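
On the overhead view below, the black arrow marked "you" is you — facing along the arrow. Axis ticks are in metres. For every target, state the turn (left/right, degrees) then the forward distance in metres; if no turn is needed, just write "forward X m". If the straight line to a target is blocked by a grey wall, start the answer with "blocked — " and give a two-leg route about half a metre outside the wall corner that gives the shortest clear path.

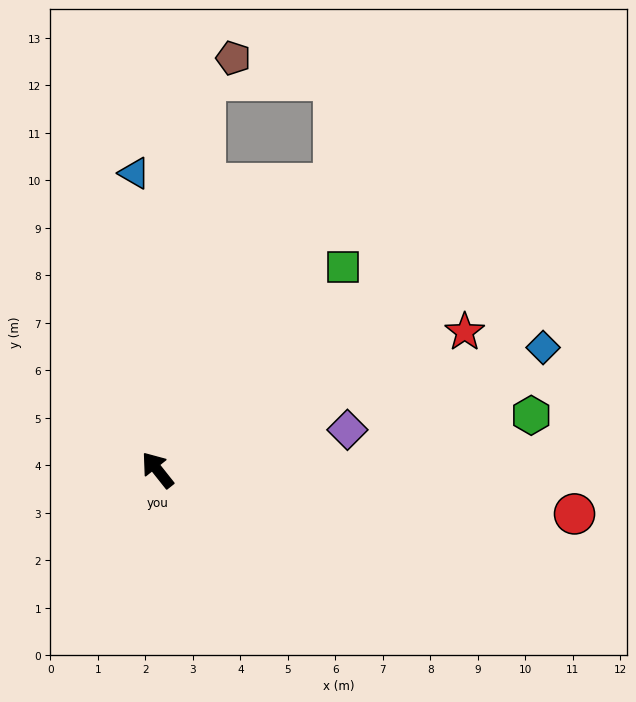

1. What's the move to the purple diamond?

turn right 117°, forward 4.1 m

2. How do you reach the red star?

turn right 104°, forward 7.1 m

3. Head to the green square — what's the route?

turn right 81°, forward 5.8 m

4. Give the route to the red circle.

turn right 134°, forward 8.8 m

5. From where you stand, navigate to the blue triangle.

turn right 34°, forward 6.3 m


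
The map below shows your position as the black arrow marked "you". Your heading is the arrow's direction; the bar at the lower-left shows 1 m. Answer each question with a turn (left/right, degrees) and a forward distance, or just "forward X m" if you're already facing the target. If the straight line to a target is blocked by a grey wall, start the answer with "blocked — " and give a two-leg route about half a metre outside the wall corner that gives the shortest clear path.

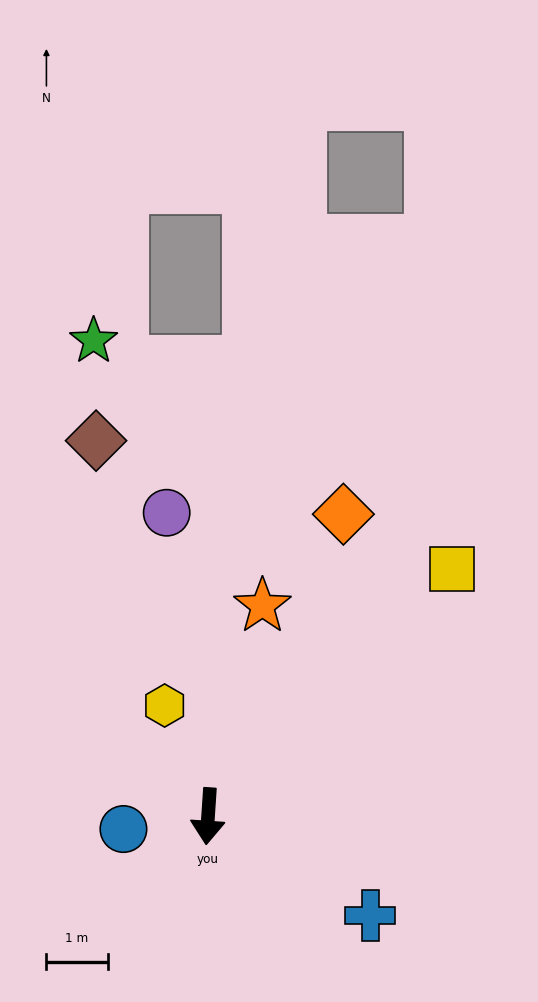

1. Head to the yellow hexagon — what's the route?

turn right 155°, forward 1.9 m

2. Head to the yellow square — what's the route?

turn left 139°, forward 5.7 m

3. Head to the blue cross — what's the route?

turn left 62°, forward 3.1 m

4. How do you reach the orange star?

turn left 169°, forward 3.5 m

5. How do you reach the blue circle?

turn right 78°, forward 1.4 m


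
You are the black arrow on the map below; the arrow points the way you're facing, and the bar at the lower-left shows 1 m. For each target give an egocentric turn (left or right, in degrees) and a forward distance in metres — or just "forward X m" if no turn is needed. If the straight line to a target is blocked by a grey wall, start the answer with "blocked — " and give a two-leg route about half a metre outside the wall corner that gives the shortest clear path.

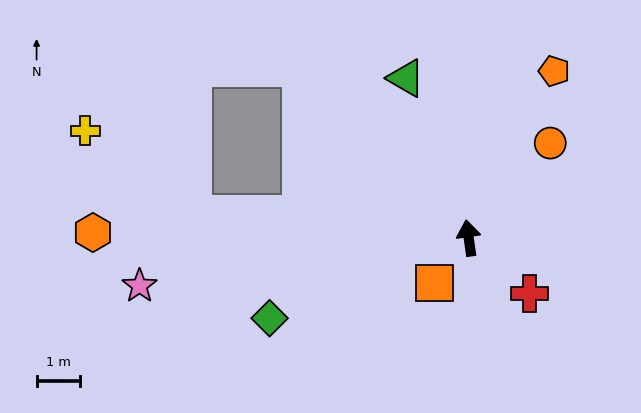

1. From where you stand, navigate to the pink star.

turn left 90°, forward 7.6 m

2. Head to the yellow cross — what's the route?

blocked — turn left 77°, forward 6.3 m, then turn right 33°, forward 3.1 m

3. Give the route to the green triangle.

turn left 13°, forward 3.9 m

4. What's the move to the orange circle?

turn right 49°, forward 2.9 m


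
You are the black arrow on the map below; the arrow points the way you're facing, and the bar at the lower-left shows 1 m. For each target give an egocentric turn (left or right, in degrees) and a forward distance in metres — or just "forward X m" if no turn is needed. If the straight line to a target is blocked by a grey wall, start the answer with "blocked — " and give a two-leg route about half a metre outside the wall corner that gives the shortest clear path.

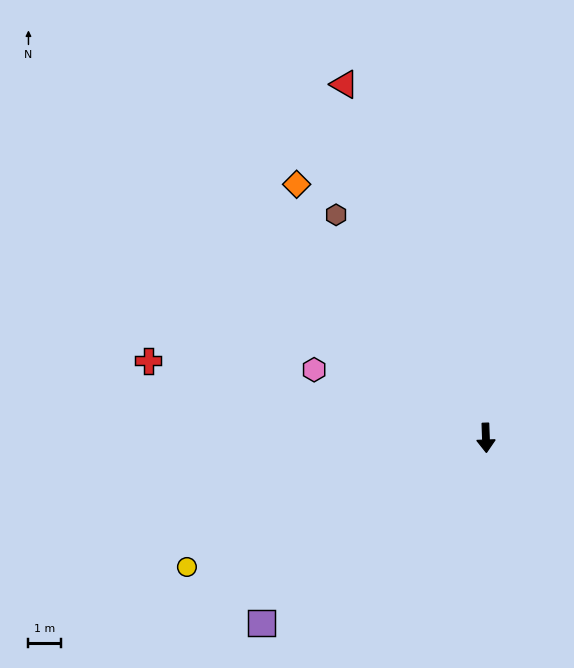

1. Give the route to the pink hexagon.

turn right 114°, forward 5.6 m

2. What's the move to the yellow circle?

turn right 69°, forward 9.9 m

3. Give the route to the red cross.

turn right 105°, forward 10.6 m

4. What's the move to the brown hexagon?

turn right 148°, forward 8.2 m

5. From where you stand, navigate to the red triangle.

turn right 160°, forward 11.6 m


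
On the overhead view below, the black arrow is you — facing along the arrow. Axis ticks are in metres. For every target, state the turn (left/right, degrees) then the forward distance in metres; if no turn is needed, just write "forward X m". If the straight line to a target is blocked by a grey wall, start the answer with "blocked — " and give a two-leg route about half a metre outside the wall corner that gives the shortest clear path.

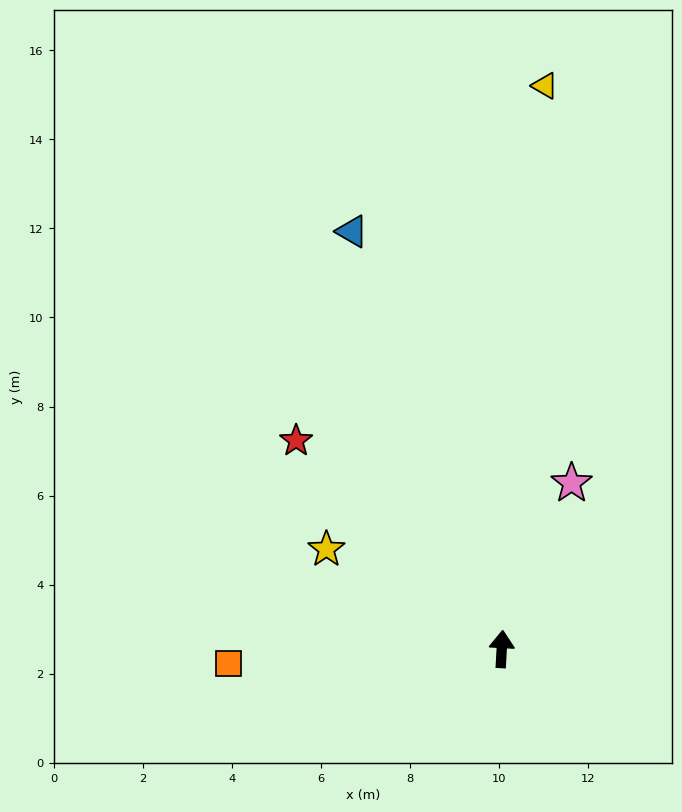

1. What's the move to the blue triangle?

turn left 23°, forward 10.0 m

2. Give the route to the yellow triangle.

forward 12.7 m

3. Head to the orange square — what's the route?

turn left 96°, forward 6.1 m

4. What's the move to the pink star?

turn right 20°, forward 4.0 m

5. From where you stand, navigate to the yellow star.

turn left 63°, forward 4.5 m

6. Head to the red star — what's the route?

turn left 48°, forward 6.6 m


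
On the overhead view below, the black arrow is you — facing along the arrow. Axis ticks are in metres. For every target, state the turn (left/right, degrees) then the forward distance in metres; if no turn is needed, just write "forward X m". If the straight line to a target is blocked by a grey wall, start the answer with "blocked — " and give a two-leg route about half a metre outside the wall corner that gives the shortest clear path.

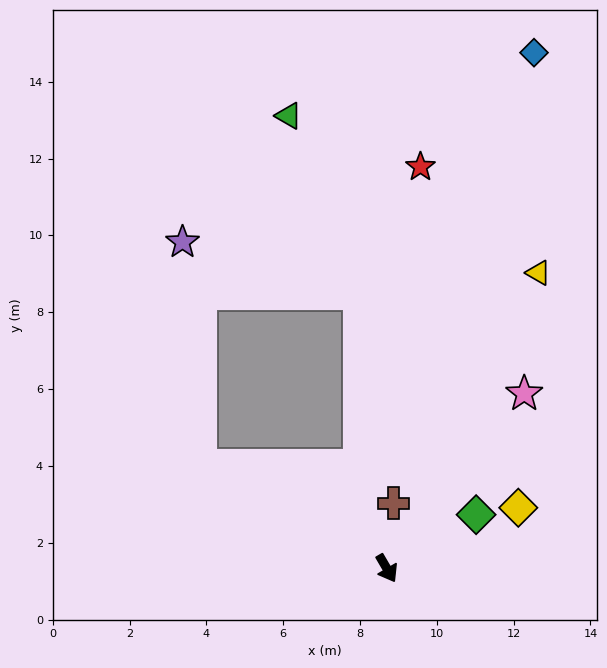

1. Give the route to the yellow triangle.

turn left 123°, forward 8.6 m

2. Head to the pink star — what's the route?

turn left 112°, forward 5.8 m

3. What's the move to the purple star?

blocked — turn right 149°, forward 5.5 m, then turn right 57°, forward 5.8 m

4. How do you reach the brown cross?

turn left 144°, forward 1.7 m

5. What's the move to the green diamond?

turn left 91°, forward 2.7 m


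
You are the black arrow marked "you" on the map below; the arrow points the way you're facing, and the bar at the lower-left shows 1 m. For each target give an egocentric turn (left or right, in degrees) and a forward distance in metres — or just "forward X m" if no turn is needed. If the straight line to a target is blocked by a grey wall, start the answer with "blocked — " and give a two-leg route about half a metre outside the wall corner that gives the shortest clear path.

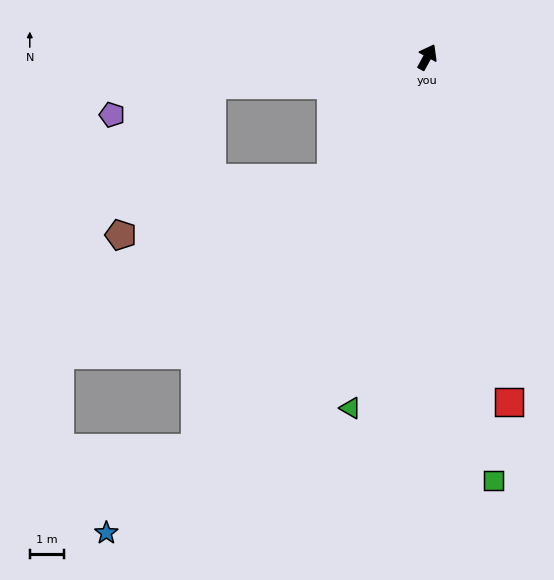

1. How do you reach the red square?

turn right 138°, forward 10.2 m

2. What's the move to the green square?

turn right 142°, forward 12.3 m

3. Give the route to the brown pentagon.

blocked — turn left 170°, forward 4.5 m, then turn right 36°, forward 6.3 m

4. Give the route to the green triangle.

turn right 164°, forward 10.4 m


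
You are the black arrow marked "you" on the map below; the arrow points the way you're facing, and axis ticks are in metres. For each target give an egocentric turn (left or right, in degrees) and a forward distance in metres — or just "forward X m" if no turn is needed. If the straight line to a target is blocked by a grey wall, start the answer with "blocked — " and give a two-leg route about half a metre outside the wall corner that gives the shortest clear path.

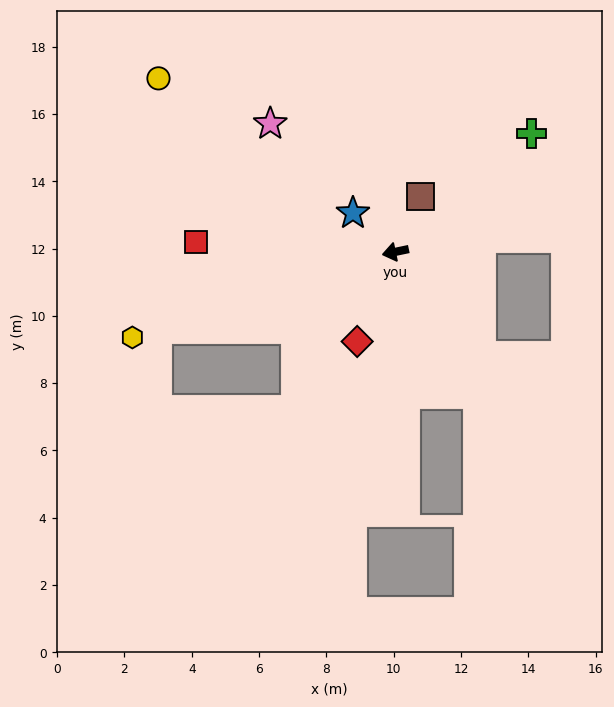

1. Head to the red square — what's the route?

turn right 15°, forward 5.9 m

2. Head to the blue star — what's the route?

turn right 54°, forward 1.7 m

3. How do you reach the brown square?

turn right 126°, forward 1.8 m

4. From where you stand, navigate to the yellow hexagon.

turn left 6°, forward 8.2 m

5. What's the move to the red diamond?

turn left 55°, forward 2.9 m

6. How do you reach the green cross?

turn right 151°, forward 5.4 m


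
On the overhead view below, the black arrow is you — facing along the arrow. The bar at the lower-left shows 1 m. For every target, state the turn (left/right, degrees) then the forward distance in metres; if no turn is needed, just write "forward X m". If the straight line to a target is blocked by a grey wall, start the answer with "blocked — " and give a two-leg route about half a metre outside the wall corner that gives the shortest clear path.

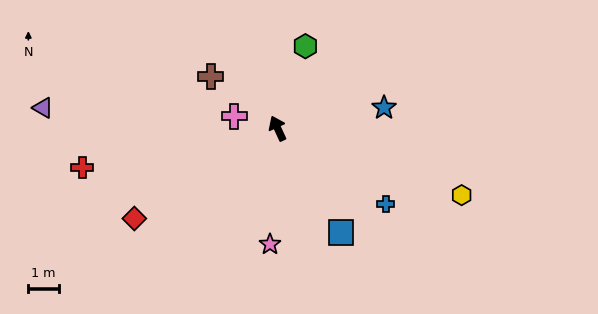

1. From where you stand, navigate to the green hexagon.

turn right 43°, forward 2.9 m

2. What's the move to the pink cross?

turn left 50°, forward 1.5 m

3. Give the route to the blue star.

turn right 104°, forward 3.6 m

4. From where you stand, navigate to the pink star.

turn left 151°, forward 3.8 m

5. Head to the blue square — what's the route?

turn right 173°, forward 4.0 m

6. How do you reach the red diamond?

turn left 97°, forward 5.6 m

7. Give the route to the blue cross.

turn right 150°, forward 4.4 m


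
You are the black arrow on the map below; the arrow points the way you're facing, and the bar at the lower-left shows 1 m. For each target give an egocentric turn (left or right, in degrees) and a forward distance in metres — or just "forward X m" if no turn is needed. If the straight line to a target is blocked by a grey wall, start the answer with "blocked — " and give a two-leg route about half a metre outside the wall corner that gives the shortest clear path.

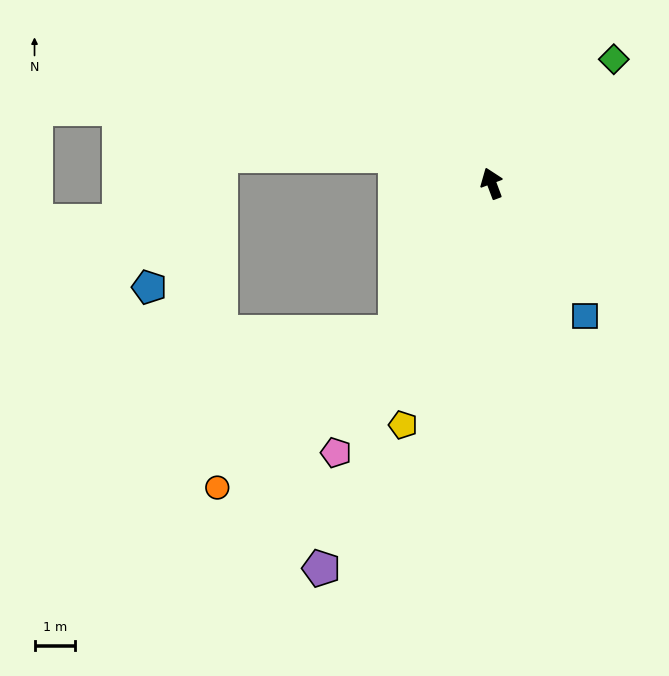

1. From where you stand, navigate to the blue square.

turn right 165°, forward 4.0 m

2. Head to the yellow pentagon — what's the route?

turn left 139°, forward 6.3 m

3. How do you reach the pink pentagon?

turn left 129°, forward 7.6 m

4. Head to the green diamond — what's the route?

turn right 65°, forward 4.3 m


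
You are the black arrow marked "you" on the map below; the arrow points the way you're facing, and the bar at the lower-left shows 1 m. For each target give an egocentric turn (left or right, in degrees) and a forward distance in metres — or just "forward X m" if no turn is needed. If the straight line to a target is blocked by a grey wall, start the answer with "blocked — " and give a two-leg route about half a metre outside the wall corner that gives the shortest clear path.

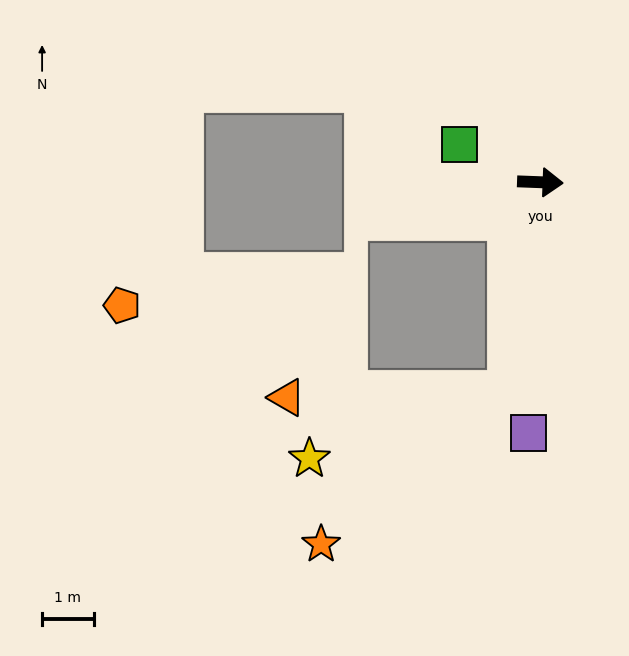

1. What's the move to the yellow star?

blocked — turn right 96°, forward 4.1 m, then turn right 63°, forward 4.1 m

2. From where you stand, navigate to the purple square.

turn right 91°, forward 4.9 m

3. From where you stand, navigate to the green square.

turn left 157°, forward 1.7 m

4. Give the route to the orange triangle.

blocked — turn right 96°, forward 4.1 m, then turn right 80°, forward 4.3 m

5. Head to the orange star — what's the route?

blocked — turn right 96°, forward 4.1 m, then turn right 43°, forward 4.7 m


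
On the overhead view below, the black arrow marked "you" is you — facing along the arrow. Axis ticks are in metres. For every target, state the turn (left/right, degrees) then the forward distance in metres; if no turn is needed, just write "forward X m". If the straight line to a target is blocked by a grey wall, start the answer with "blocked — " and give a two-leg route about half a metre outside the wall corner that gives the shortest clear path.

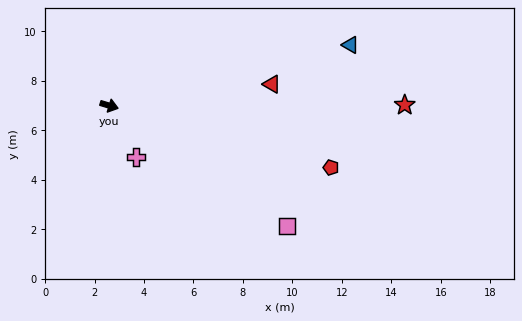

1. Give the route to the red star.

turn left 17°, forward 12.0 m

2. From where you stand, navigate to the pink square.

turn right 17°, forward 8.7 m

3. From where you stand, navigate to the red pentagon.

forward 9.3 m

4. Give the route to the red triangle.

turn left 24°, forward 6.6 m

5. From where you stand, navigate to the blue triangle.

turn left 31°, forward 10.1 m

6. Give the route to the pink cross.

turn right 46°, forward 2.3 m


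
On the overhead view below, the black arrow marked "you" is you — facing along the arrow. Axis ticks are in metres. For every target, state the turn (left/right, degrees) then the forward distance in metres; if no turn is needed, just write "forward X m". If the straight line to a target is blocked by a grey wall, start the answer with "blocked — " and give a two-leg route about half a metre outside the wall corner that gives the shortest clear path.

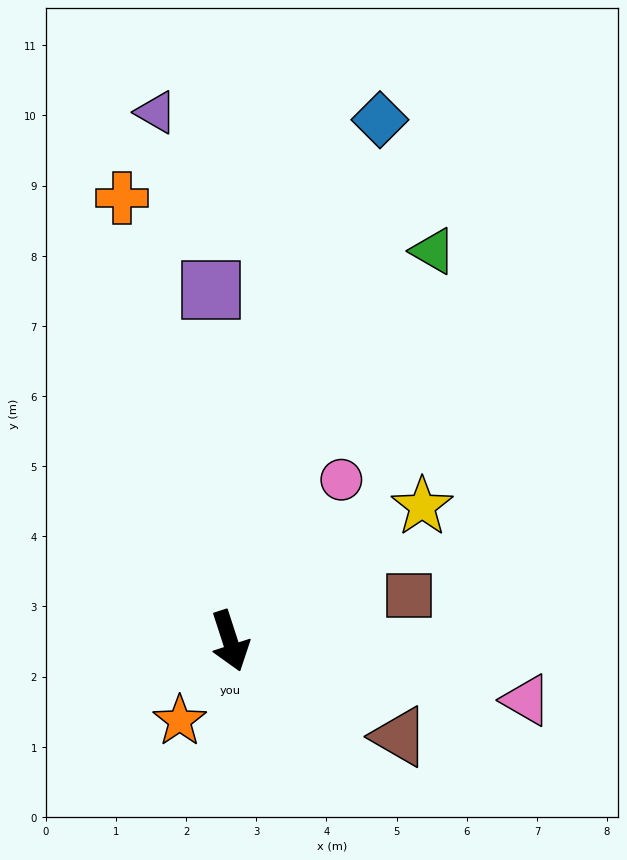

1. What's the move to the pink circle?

turn left 127°, forward 2.8 m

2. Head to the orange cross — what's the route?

turn left 176°, forward 6.5 m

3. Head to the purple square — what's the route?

turn left 165°, forward 5.0 m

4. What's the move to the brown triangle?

turn left 43°, forward 2.8 m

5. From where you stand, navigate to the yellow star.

turn left 107°, forward 3.3 m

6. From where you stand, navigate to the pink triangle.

turn left 61°, forward 4.3 m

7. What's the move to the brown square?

turn left 86°, forward 2.6 m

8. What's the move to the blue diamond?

turn left 146°, forward 7.7 m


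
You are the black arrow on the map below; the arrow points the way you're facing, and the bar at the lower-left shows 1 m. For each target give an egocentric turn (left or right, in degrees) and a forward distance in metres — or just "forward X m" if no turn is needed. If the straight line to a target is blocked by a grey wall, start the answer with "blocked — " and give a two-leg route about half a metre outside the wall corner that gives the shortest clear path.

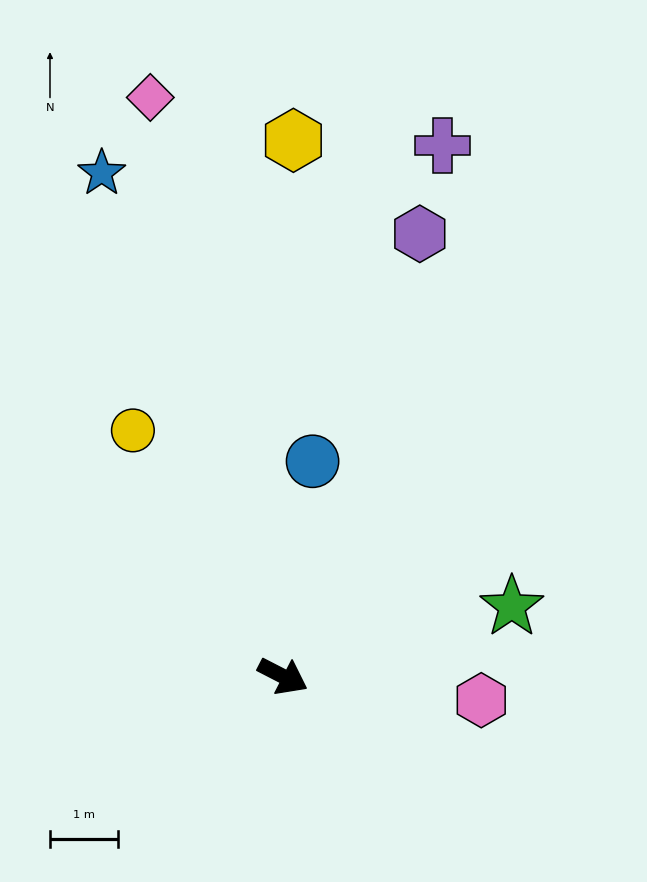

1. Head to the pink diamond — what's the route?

turn left 130°, forward 8.7 m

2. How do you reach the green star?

turn left 44°, forward 3.5 m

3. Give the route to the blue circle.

turn left 109°, forward 3.2 m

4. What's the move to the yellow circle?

turn left 149°, forward 4.2 m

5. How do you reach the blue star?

turn left 137°, forward 7.9 m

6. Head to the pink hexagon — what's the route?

turn left 20°, forward 2.9 m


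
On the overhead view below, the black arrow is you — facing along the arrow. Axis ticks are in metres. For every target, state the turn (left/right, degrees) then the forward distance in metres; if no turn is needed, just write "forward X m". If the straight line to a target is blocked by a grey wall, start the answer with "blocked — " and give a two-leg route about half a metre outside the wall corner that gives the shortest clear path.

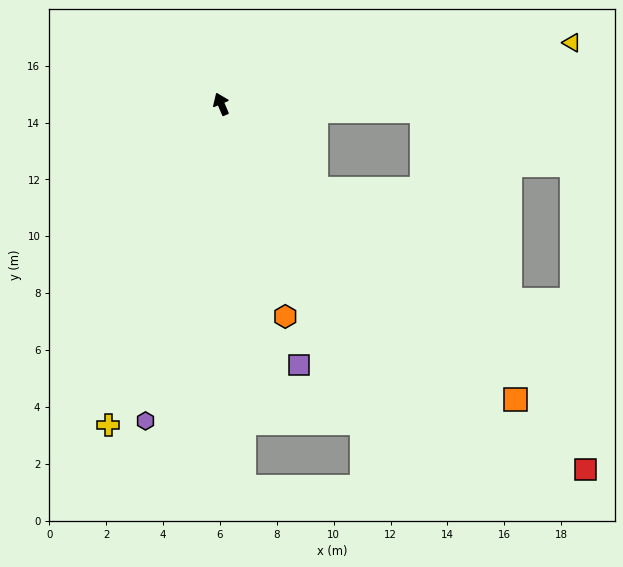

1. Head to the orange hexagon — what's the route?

turn left 174°, forward 7.8 m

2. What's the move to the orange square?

turn right 158°, forward 14.7 m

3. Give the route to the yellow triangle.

turn right 103°, forward 12.5 m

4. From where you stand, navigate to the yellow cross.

turn left 138°, forward 12.0 m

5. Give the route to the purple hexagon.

turn left 144°, forward 11.5 m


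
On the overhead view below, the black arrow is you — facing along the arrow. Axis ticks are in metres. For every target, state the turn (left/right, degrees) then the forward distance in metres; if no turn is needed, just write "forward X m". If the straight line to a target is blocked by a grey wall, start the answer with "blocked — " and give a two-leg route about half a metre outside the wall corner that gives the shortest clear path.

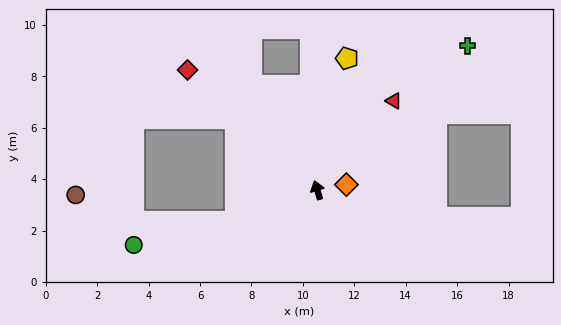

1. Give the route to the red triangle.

turn right 57°, forward 4.6 m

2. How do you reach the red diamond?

turn left 30°, forward 6.9 m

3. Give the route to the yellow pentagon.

turn right 30°, forward 5.3 m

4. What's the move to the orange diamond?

turn right 96°, forward 1.1 m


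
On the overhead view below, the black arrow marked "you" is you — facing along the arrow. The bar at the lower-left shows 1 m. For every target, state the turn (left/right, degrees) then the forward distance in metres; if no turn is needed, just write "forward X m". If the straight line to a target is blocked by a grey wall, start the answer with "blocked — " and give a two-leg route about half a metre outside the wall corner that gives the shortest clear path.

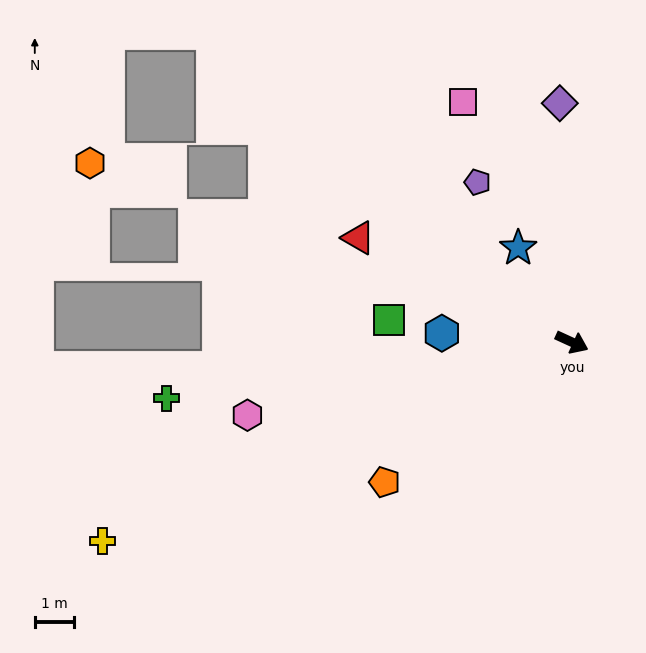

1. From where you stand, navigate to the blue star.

turn left 144°, forward 2.8 m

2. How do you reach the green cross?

turn right 148°, forward 10.4 m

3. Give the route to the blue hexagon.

turn right 159°, forward 3.3 m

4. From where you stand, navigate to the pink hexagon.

turn right 143°, forward 8.4 m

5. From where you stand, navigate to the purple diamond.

turn left 118°, forward 6.1 m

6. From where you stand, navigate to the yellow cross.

turn right 132°, forward 12.9 m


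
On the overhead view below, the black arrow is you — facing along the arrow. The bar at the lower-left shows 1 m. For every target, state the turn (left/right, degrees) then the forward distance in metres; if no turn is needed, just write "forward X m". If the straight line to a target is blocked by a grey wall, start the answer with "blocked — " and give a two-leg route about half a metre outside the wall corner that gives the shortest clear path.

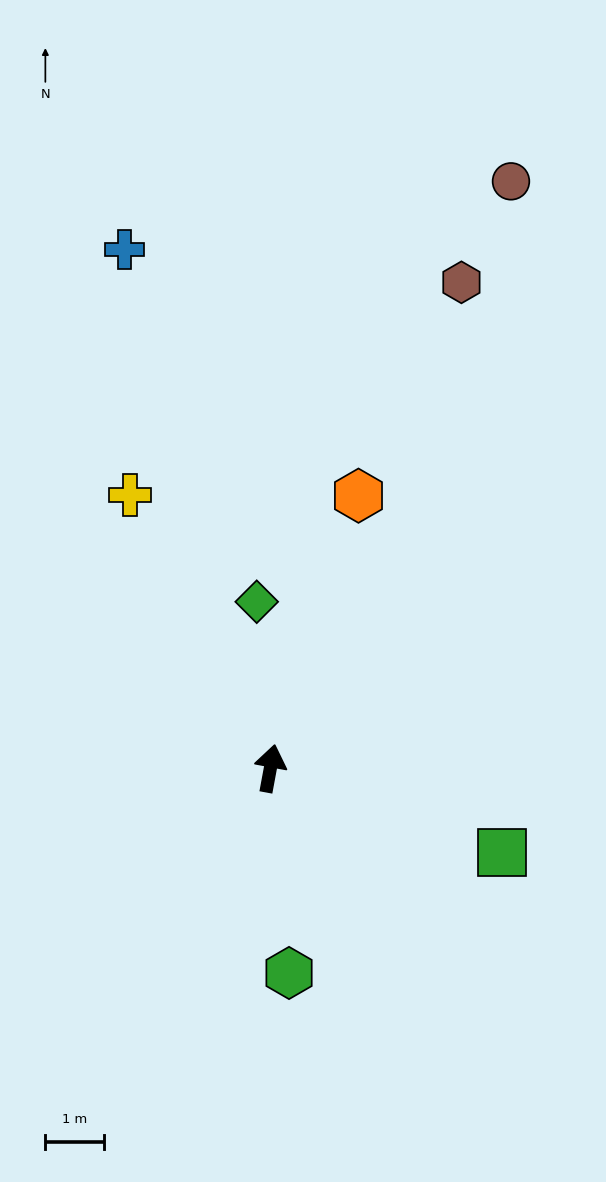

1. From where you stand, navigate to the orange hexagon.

turn right 7°, forward 4.9 m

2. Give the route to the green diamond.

turn left 15°, forward 2.9 m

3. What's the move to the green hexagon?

turn right 164°, forward 3.5 m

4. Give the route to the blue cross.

turn left 26°, forward 9.2 m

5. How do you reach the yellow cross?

turn left 38°, forward 5.3 m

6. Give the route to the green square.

turn right 99°, forward 4.2 m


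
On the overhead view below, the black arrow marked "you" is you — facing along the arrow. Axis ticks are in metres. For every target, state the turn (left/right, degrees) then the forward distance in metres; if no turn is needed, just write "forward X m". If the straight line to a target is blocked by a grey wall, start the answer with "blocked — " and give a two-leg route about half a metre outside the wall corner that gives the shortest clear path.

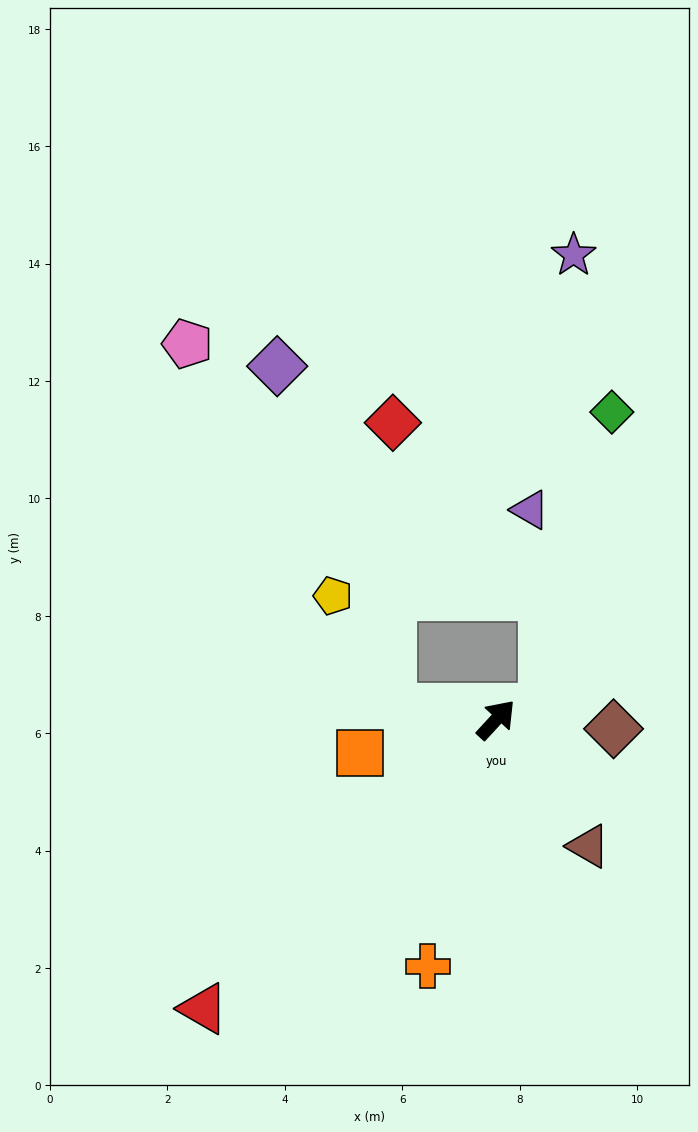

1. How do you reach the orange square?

turn left 147°, forward 2.4 m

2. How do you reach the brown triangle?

turn right 101°, forward 2.7 m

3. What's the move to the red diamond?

blocked — turn left 127°, forward 1.8 m, then turn right 85°, forward 4.9 m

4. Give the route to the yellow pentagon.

blocked — turn left 127°, forward 1.8 m, then turn right 57°, forward 2.2 m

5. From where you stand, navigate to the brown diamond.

turn right 52°, forward 2.0 m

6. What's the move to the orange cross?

turn right 153°, forward 4.4 m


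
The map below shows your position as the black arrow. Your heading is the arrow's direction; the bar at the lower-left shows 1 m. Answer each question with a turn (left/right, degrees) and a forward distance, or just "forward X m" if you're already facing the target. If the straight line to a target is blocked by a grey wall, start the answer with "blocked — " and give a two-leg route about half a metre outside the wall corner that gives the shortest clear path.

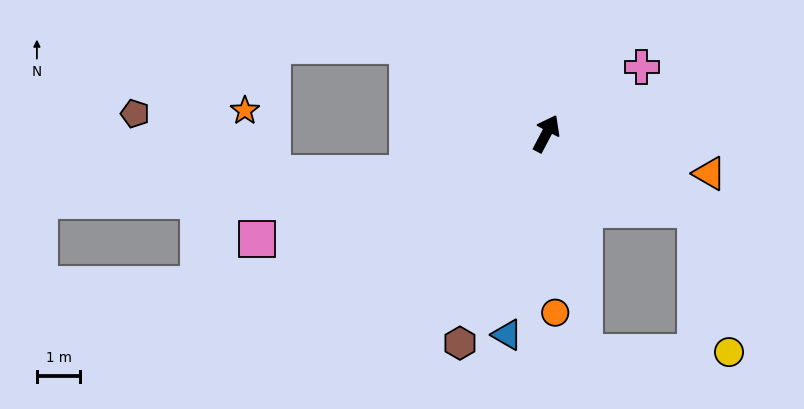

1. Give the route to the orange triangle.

turn right 76°, forward 3.9 m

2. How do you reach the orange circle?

turn right 149°, forward 4.1 m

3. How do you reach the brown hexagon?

turn right 175°, forward 5.2 m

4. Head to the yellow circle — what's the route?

blocked — turn right 89°, forward 3.9 m, then turn right 50°, forward 3.4 m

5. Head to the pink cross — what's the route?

turn right 27°, forward 2.7 m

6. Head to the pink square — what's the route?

turn left 138°, forward 7.1 m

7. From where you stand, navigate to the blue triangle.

turn right 163°, forward 4.7 m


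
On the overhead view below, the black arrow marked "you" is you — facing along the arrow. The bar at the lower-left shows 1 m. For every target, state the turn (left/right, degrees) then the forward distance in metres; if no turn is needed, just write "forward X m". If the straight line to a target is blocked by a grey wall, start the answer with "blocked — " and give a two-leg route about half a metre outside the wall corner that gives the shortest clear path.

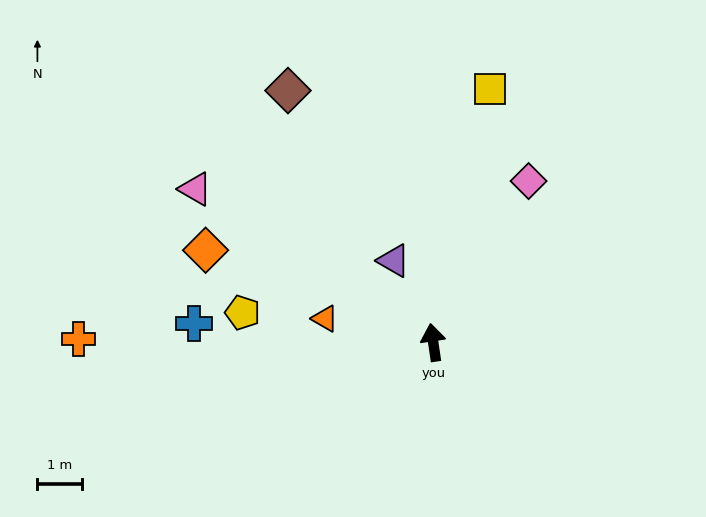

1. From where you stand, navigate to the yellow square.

turn right 21°, forward 5.8 m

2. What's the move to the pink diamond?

turn right 39°, forward 4.2 m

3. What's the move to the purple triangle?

turn left 17°, forward 2.0 m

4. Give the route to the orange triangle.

turn left 69°, forward 2.5 m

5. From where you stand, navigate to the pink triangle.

turn left 49°, forward 6.3 m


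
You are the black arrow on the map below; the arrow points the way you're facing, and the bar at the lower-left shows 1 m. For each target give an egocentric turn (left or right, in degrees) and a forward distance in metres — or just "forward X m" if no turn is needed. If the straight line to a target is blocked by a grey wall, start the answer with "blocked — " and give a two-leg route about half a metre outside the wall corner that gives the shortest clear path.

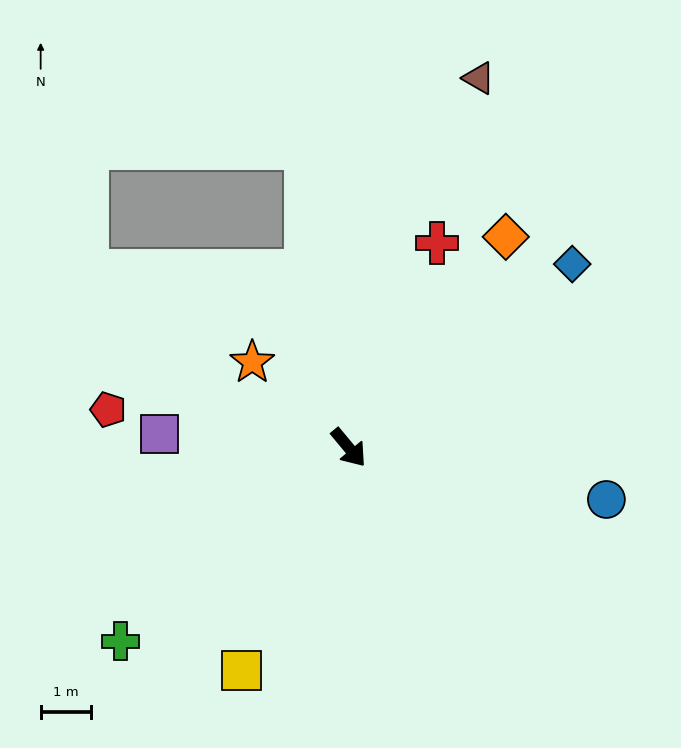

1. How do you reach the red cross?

turn left 117°, forward 4.5 m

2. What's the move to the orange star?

turn right 171°, forward 2.6 m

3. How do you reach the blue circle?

turn left 39°, forward 5.3 m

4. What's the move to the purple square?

turn right 134°, forward 3.8 m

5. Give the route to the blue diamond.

turn left 90°, forward 5.8 m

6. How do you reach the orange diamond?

turn left 104°, forward 5.3 m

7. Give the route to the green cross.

turn right 89°, forward 6.0 m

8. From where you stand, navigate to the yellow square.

turn right 66°, forward 4.9 m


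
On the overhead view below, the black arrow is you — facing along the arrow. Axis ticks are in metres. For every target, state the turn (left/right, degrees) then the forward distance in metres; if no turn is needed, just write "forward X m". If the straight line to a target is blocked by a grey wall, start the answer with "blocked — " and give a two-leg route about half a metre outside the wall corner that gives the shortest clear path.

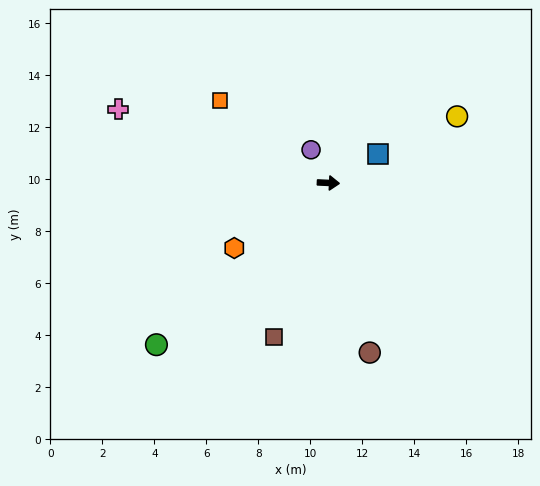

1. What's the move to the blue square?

turn left 33°, forward 2.2 m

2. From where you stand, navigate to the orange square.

turn left 145°, forward 5.2 m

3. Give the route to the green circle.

turn right 134°, forward 9.1 m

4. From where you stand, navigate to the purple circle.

turn left 120°, forward 1.4 m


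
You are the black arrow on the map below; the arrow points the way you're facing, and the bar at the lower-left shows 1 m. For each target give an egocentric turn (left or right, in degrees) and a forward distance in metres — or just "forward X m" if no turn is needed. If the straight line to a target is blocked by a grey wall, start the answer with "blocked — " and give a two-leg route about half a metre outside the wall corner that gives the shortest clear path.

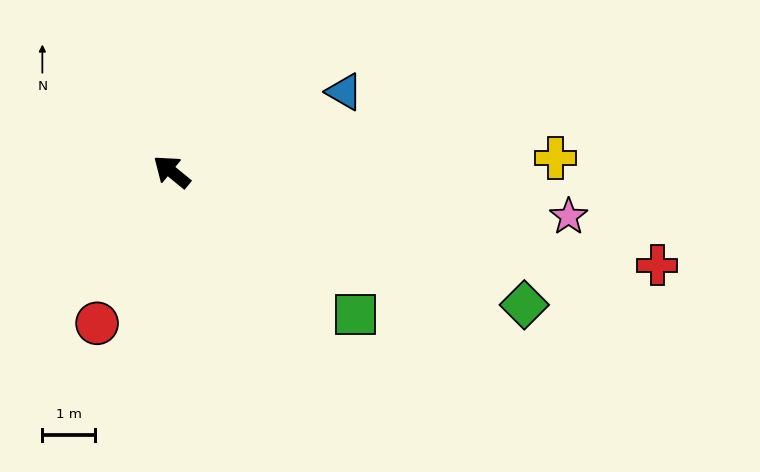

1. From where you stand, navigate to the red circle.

turn left 103°, forward 3.2 m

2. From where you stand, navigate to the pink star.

turn right 147°, forward 7.6 m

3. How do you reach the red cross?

turn right 152°, forward 9.4 m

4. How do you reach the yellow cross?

turn right 139°, forward 7.3 m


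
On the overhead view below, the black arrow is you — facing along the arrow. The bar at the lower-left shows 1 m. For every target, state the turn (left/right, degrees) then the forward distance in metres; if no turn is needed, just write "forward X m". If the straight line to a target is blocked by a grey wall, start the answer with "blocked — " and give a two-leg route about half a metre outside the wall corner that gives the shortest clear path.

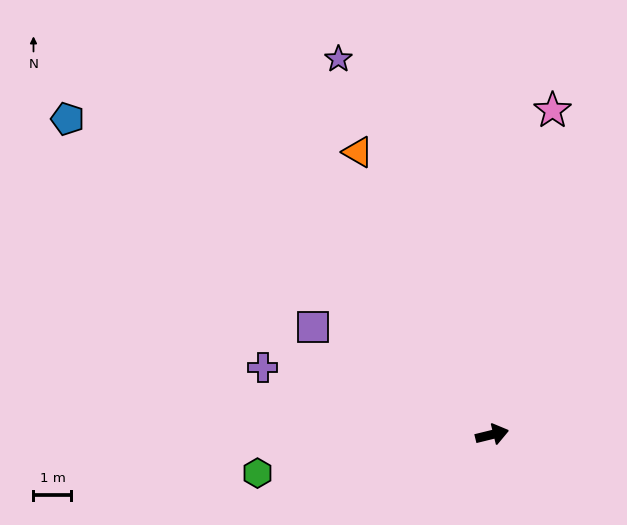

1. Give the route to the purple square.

turn left 135°, forward 5.5 m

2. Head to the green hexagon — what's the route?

turn left 176°, forward 6.3 m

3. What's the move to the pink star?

turn left 66°, forward 8.7 m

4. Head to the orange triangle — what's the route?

turn left 102°, forward 8.2 m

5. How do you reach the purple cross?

turn left 150°, forward 6.3 m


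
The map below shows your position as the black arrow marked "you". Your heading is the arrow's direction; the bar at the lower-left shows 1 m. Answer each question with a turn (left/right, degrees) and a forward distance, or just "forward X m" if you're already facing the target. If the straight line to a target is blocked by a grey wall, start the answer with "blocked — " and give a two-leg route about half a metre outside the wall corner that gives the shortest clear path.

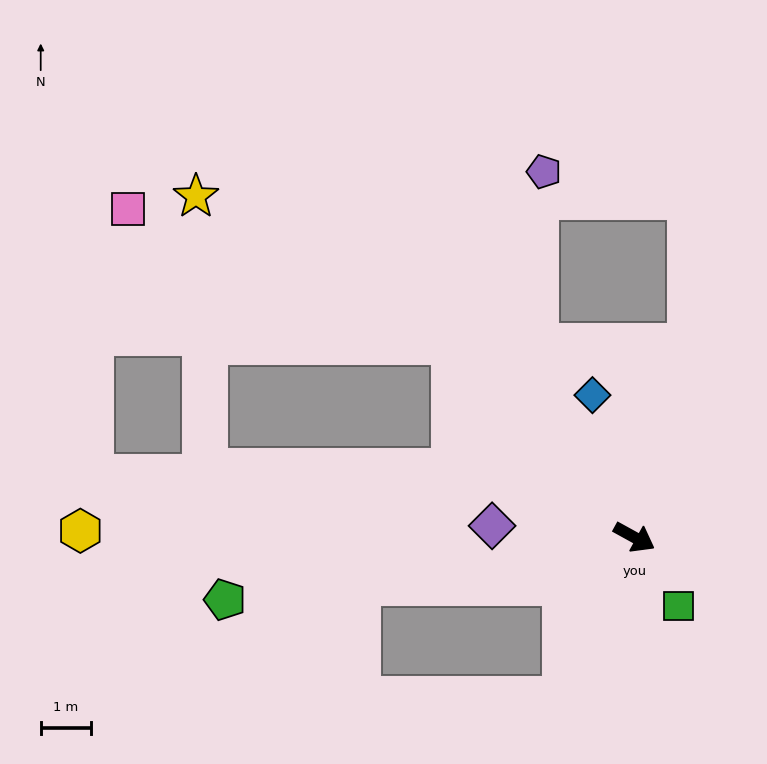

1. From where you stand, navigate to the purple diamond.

turn right 156°, forward 2.8 m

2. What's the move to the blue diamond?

turn left 135°, forward 2.9 m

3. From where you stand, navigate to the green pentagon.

turn right 142°, forward 8.2 m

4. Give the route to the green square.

turn right 28°, forward 1.6 m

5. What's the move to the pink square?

blocked — turn left 162°, forward 5.3 m, then turn left 24°, forward 7.0 m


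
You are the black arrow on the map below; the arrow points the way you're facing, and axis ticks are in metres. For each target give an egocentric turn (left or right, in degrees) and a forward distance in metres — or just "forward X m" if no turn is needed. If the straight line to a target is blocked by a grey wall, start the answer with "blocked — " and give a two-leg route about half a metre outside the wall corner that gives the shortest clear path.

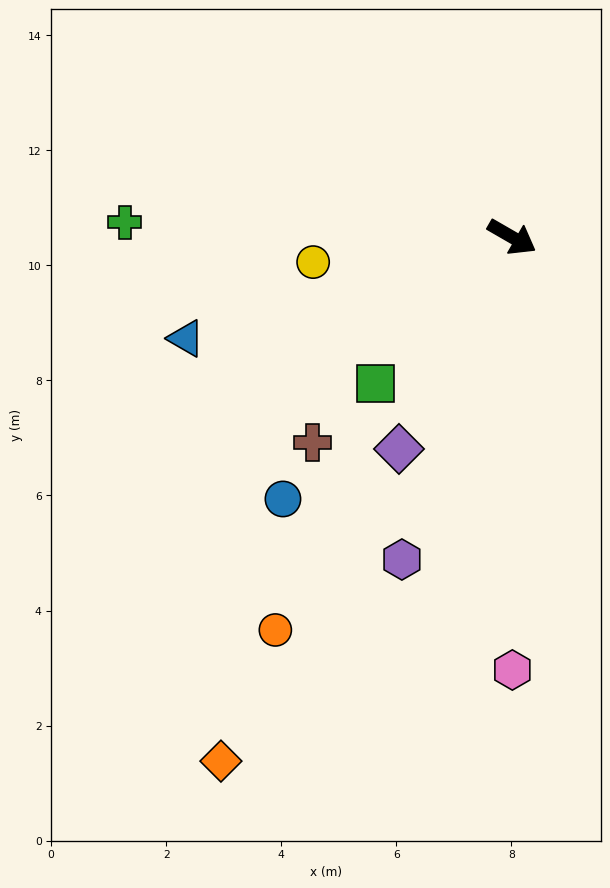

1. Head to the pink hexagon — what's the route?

turn right 60°, forward 7.5 m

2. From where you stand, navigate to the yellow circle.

turn right 143°, forward 3.5 m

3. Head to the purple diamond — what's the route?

turn right 88°, forward 4.2 m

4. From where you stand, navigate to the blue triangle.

turn right 133°, forward 5.9 m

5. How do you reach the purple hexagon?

turn right 79°, forward 5.9 m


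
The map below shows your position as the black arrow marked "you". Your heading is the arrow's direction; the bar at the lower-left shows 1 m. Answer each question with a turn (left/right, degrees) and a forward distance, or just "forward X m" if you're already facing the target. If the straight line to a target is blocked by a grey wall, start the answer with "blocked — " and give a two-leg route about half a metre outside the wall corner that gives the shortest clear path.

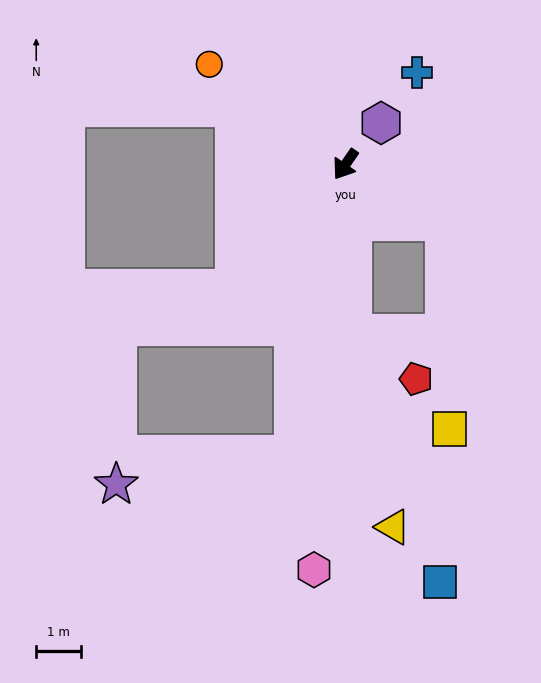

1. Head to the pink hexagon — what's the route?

turn left 30°, forward 9.1 m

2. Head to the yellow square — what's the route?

blocked — turn left 94°, forward 2.6 m, then turn right 58°, forward 4.6 m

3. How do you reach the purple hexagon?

turn left 174°, forward 1.2 m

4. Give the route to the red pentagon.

blocked — turn left 37°, forward 3.8 m, then turn left 52°, forward 1.7 m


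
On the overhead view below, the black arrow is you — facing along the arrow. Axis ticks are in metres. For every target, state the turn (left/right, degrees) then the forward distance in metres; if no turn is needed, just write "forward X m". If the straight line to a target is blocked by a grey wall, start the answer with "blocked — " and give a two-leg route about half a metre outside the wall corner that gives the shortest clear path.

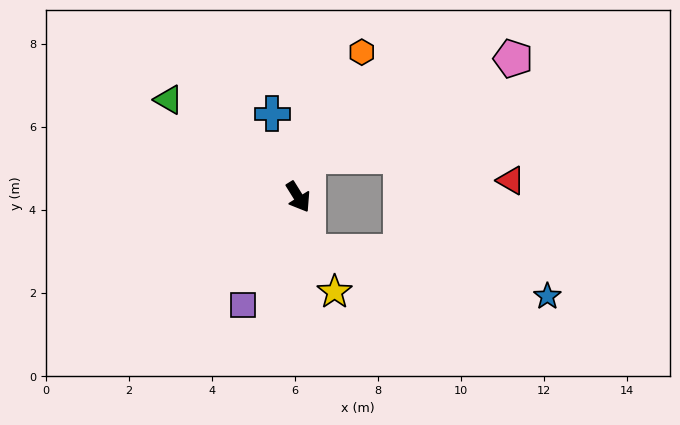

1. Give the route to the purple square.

turn right 59°, forward 2.9 m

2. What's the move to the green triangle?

turn right 159°, forward 3.9 m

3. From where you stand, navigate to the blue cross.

turn left 165°, forward 2.1 m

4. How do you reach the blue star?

blocked — turn right 22°, forward 1.3 m, then turn left 70°, forward 5.9 m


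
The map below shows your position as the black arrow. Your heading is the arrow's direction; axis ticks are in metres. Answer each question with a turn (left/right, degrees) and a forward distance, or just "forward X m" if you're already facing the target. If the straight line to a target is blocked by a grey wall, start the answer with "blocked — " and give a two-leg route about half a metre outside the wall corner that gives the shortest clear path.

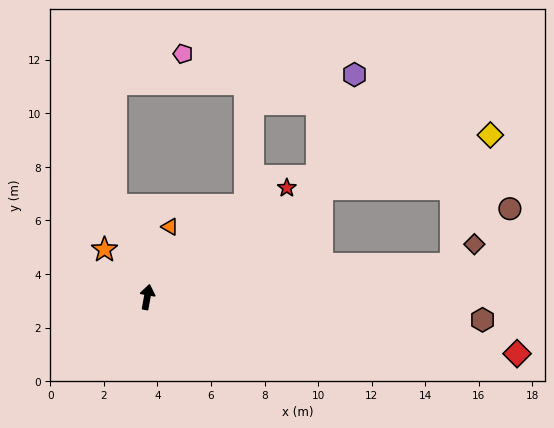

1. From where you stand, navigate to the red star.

turn right 42°, forward 6.6 m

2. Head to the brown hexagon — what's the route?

turn right 84°, forward 12.5 m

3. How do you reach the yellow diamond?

blocked — turn right 48°, forward 7.7 m, then turn right 14°, forward 6.6 m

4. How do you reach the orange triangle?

turn right 8°, forward 2.8 m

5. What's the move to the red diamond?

turn right 88°, forward 14.0 m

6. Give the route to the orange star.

turn left 52°, forward 2.4 m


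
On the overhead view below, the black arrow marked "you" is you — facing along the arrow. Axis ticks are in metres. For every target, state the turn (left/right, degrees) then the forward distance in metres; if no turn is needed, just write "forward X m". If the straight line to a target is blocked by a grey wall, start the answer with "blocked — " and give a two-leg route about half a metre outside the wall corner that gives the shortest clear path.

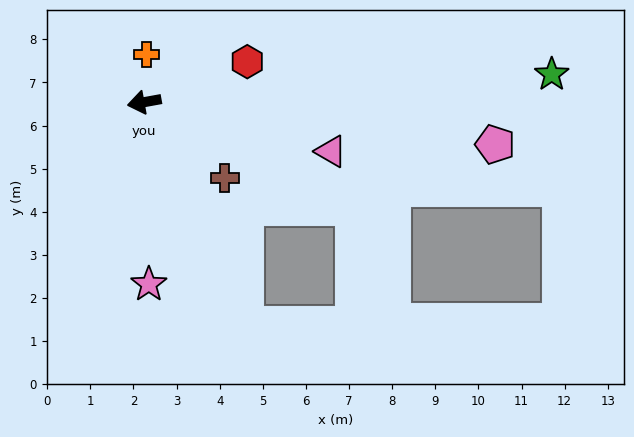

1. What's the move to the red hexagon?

turn right 169°, forward 2.6 m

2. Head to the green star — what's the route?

turn left 174°, forward 9.5 m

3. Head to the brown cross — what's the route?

turn left 126°, forward 2.6 m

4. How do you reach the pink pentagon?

turn left 163°, forward 8.2 m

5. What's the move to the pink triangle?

turn left 155°, forward 4.5 m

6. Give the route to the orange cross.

turn right 103°, forward 1.1 m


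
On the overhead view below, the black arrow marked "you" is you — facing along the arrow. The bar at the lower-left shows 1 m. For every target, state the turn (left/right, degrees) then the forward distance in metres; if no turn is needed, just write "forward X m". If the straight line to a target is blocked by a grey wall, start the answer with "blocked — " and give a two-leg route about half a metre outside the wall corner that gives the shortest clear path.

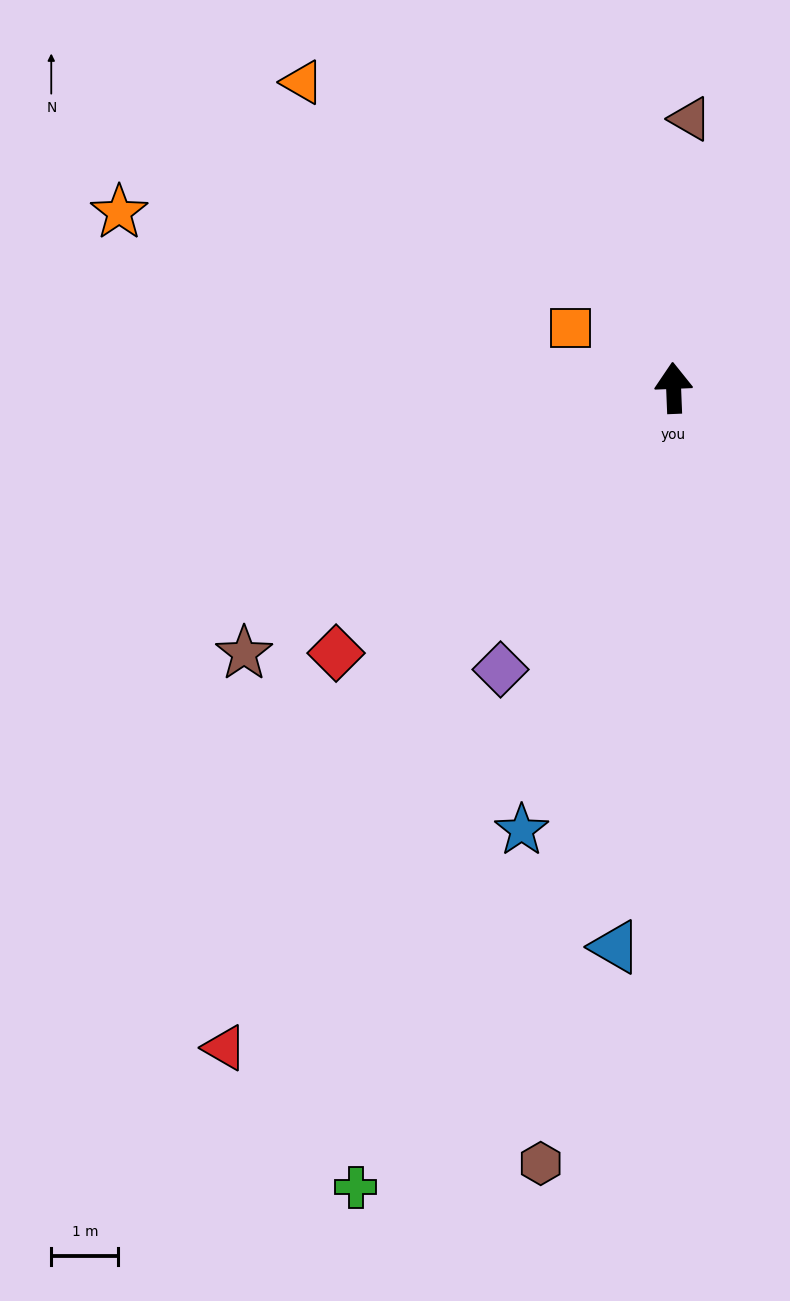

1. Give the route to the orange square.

turn left 58°, forward 1.8 m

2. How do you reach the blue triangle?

turn left 172°, forward 8.4 m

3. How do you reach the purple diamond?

turn left 146°, forward 4.9 m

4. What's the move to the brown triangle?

turn right 6°, forward 4.0 m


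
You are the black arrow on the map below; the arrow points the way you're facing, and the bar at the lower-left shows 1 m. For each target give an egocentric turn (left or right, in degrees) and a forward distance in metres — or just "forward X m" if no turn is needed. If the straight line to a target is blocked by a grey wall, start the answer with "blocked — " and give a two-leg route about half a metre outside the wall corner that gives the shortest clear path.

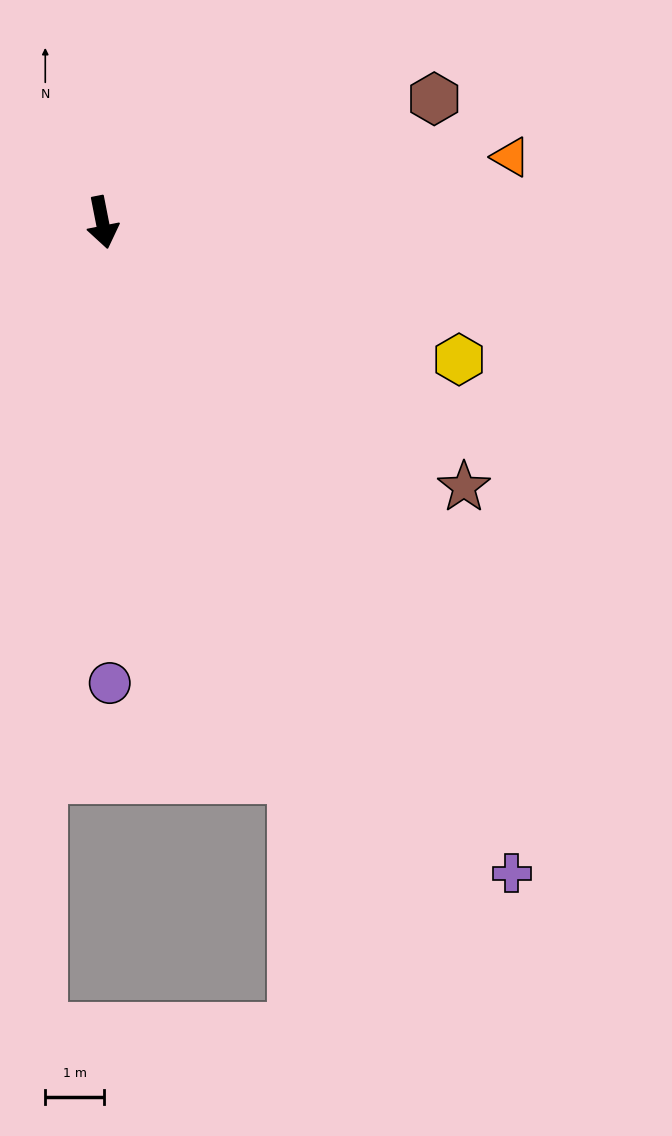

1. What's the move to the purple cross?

turn left 21°, forward 13.1 m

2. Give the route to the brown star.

turn left 43°, forward 7.6 m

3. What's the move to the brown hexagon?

turn left 99°, forward 6.0 m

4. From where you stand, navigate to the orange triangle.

turn left 88°, forward 7.0 m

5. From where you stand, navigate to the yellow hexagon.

turn left 58°, forward 6.5 m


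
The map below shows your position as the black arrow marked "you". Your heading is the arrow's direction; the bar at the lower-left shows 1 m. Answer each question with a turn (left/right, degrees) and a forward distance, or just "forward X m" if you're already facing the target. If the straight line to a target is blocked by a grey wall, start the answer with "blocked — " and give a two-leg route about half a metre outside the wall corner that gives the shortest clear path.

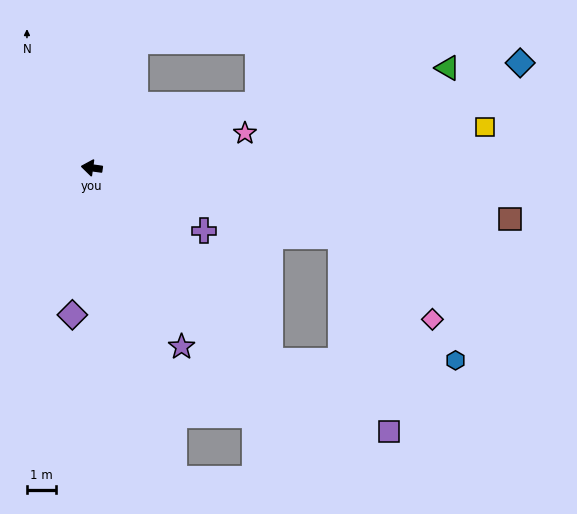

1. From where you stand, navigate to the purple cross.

turn left 159°, forward 4.4 m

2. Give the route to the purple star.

turn left 125°, forward 6.8 m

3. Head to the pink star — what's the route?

turn right 159°, forward 5.4 m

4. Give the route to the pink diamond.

blocked — turn left 172°, forward 8.8 m, then turn right 26°, forward 4.2 m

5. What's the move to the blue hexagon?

blocked — turn left 141°, forward 9.0 m, then turn left 47°, forward 6.3 m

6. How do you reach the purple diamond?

turn left 90°, forward 5.1 m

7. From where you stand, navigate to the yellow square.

turn right 166°, forward 13.5 m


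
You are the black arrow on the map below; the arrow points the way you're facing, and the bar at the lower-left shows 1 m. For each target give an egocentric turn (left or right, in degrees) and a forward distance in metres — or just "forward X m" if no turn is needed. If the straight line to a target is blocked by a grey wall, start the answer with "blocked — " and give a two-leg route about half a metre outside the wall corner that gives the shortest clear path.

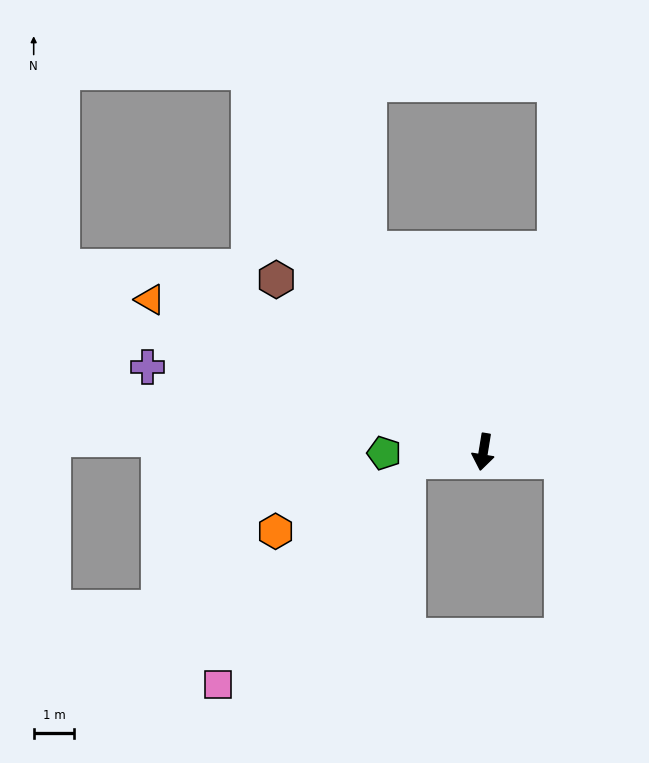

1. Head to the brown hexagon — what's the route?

turn right 121°, forward 6.7 m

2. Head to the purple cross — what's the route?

turn right 95°, forward 8.6 m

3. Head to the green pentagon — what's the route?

turn right 80°, forward 2.5 m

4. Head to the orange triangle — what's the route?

turn right 105°, forward 9.1 m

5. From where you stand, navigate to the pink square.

blocked — turn right 73°, forward 1.9 m, then turn left 42°, forward 7.3 m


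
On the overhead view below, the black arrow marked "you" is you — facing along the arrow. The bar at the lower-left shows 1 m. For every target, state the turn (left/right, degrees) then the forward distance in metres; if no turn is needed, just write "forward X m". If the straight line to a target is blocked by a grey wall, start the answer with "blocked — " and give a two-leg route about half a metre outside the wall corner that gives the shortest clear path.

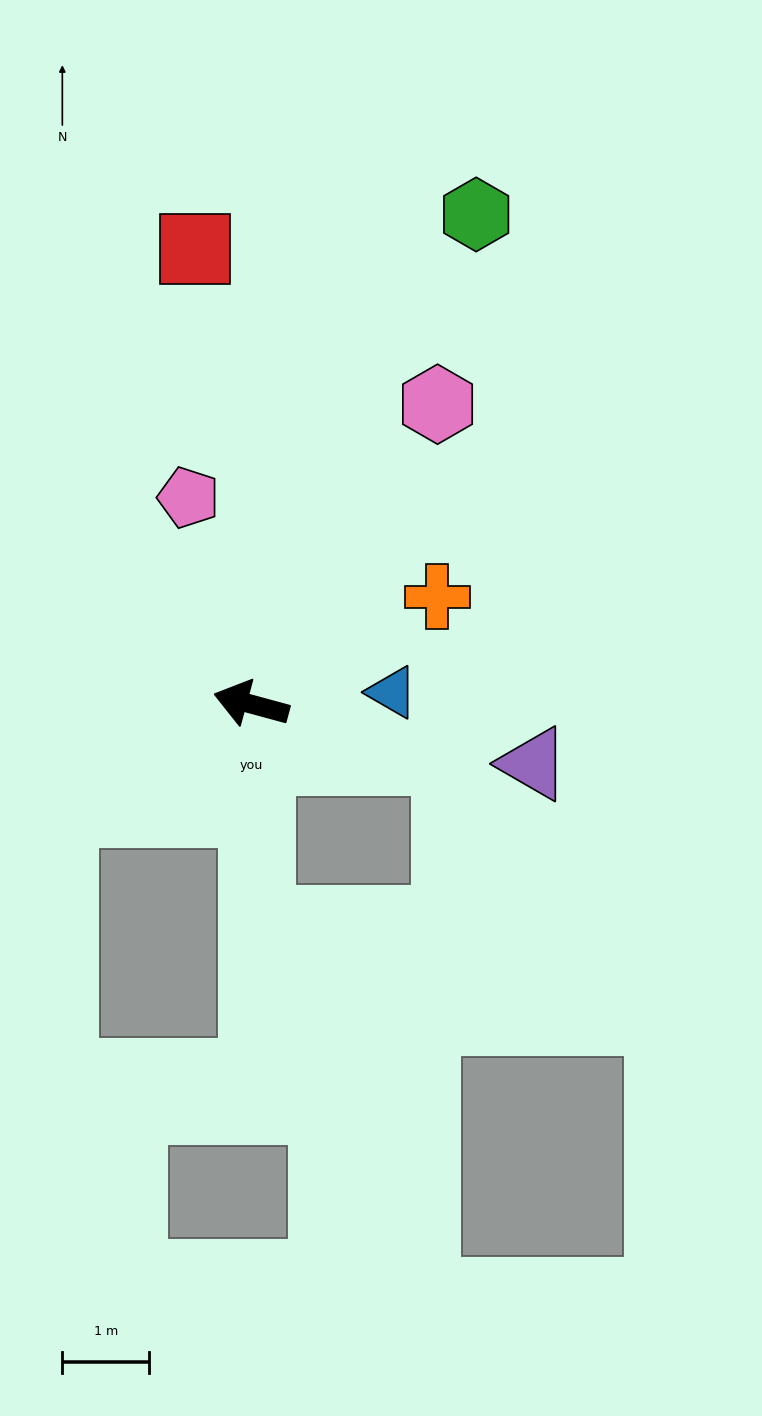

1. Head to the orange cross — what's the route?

turn right 135°, forward 2.5 m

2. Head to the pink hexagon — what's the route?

turn right 107°, forward 4.1 m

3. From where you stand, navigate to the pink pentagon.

turn right 58°, forward 2.5 m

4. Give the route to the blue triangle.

turn right 160°, forward 1.6 m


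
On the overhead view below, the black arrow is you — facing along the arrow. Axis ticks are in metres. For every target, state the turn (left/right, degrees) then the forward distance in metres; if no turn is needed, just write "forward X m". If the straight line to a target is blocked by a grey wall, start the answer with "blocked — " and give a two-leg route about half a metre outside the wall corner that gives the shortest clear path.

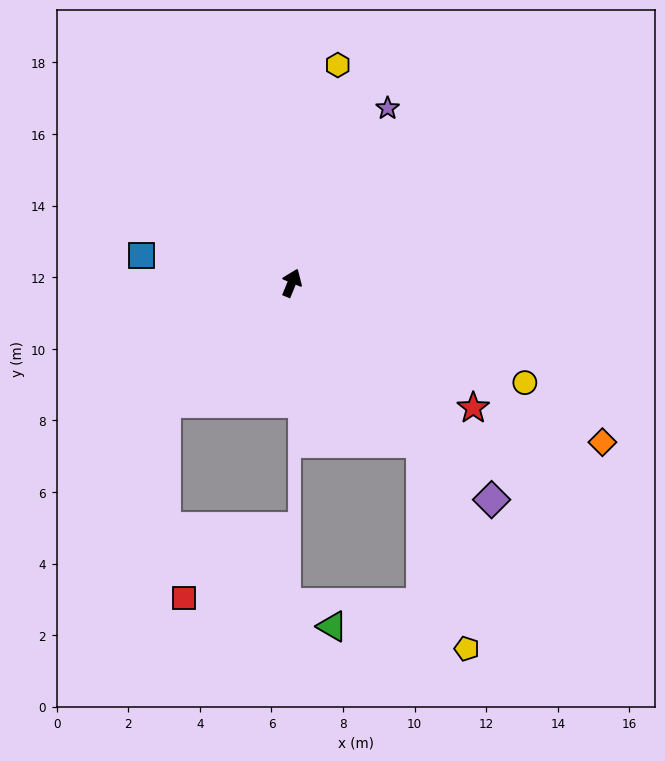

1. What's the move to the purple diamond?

turn right 115°, forward 8.2 m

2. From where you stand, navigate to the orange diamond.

turn right 95°, forward 9.8 m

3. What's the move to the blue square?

turn left 102°, forward 4.3 m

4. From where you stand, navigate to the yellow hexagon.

turn left 10°, forward 6.2 m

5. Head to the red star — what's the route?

turn right 102°, forward 6.2 m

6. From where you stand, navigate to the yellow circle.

turn right 91°, forward 7.1 m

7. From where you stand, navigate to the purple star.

turn right 6°, forward 5.6 m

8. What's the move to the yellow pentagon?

blocked — turn right 119°, forward 5.7 m, then turn right 26°, forward 5.9 m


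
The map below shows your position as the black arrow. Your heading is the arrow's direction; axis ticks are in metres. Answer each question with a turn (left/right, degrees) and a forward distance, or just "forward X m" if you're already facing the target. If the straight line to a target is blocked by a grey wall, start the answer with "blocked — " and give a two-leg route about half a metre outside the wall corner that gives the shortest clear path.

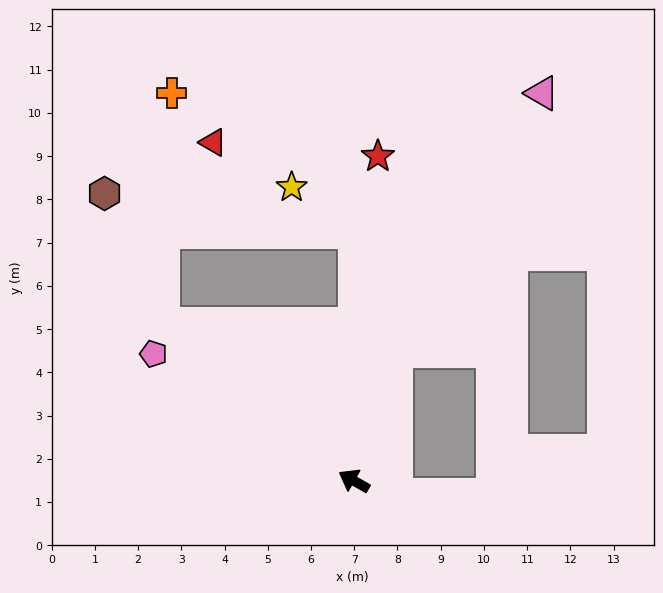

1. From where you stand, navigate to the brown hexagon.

blocked — turn right 9°, forward 5.7 m, then turn right 28°, forward 3.3 m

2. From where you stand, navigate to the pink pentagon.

turn right 3°, forward 5.5 m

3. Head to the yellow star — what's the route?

blocked — turn right 61°, forward 5.8 m, then turn left 57°, forward 1.8 m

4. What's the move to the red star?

turn right 65°, forward 7.5 m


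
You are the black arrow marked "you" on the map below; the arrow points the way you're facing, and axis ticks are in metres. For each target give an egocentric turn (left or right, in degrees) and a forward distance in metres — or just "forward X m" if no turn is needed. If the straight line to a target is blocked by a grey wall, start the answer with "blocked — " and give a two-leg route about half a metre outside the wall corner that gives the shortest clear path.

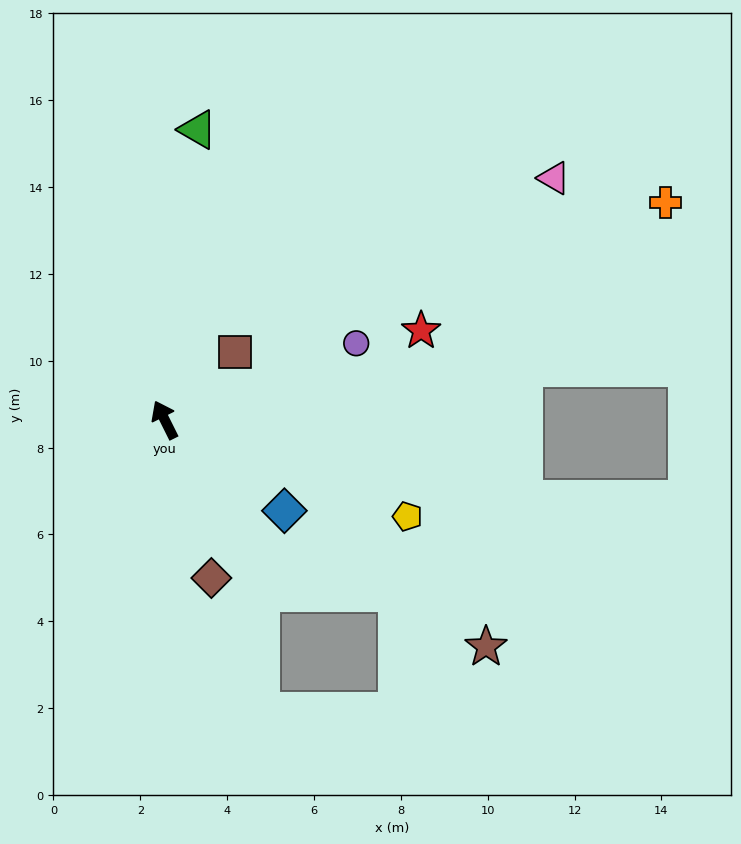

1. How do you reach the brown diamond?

turn left 170°, forward 3.8 m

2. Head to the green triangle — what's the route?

turn right 33°, forward 6.7 m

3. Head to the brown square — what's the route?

turn right 73°, forward 2.3 m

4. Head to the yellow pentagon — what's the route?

turn right 138°, forward 6.0 m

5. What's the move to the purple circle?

turn right 95°, forward 4.7 m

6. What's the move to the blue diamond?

turn right 154°, forward 3.5 m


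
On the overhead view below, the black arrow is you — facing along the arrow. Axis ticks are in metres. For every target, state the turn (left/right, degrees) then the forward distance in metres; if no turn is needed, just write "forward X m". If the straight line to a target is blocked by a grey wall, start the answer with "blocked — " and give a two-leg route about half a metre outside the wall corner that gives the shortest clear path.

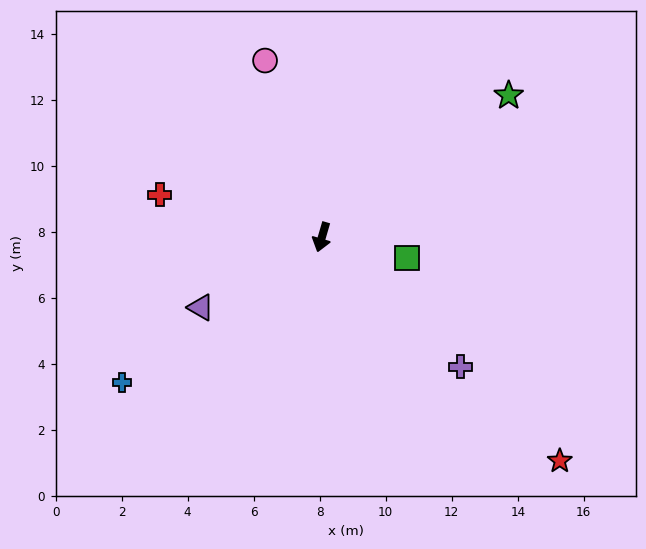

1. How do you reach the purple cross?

turn left 63°, forward 5.7 m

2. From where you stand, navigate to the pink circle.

turn right 146°, forward 5.6 m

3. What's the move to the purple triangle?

turn right 44°, forward 4.2 m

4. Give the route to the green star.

turn left 143°, forward 7.1 m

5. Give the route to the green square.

turn left 93°, forward 2.7 m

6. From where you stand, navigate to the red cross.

turn right 88°, forward 5.1 m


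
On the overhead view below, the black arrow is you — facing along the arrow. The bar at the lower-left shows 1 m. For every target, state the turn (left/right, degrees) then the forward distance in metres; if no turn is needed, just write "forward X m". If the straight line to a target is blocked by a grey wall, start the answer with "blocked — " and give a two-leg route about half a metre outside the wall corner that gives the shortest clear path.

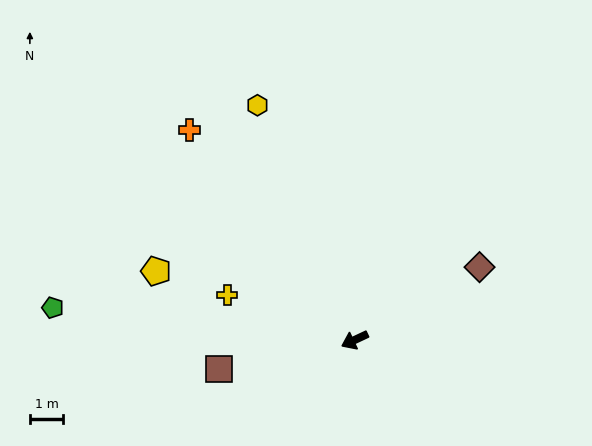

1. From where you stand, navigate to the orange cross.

turn right 77°, forward 8.0 m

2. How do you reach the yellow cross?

turn right 45°, forward 4.1 m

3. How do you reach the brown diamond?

turn right 175°, forward 4.3 m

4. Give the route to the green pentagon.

turn right 31°, forward 9.1 m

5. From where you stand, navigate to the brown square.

turn right 13°, forward 4.2 m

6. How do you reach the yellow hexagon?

turn right 93°, forward 7.6 m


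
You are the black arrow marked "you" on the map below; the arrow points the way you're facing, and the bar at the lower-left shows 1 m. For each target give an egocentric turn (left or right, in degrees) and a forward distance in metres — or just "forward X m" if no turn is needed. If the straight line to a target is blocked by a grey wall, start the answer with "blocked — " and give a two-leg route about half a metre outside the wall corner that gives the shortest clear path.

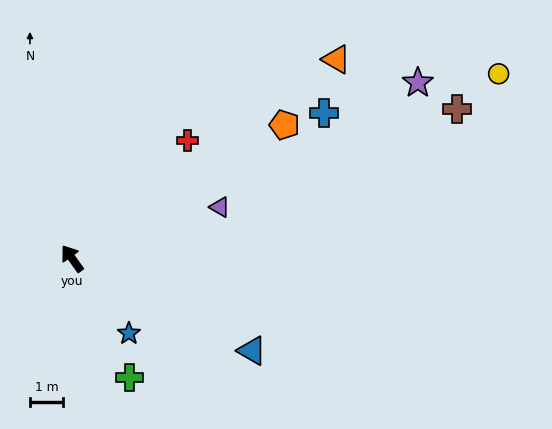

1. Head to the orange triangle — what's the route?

turn right 89°, forward 9.9 m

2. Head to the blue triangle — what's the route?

turn right 153°, forward 6.0 m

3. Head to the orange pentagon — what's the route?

turn right 93°, forward 7.5 m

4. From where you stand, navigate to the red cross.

turn right 80°, forward 4.9 m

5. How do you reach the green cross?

turn left 170°, forward 3.9 m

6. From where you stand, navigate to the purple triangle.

turn right 106°, forward 4.7 m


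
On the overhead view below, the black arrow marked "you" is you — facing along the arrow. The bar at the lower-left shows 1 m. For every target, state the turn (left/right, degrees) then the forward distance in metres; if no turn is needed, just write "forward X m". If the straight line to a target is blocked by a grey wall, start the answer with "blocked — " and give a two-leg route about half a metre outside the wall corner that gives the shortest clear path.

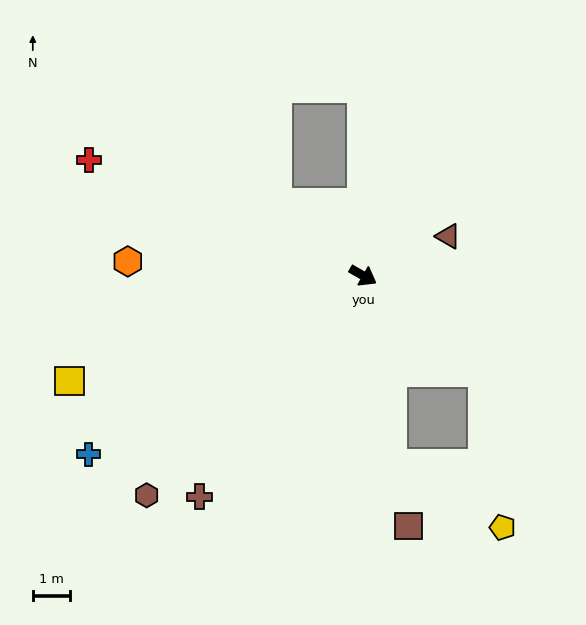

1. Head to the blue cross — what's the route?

turn right 117°, forward 8.7 m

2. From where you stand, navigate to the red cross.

turn right 173°, forward 7.9 m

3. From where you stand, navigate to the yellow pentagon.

blocked — turn right 9°, forward 4.1 m, then turn right 44°, forward 4.2 m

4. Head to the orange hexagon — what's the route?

turn right 154°, forward 6.3 m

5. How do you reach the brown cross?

turn right 97°, forward 7.3 m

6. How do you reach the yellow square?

turn right 130°, forward 8.3 m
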